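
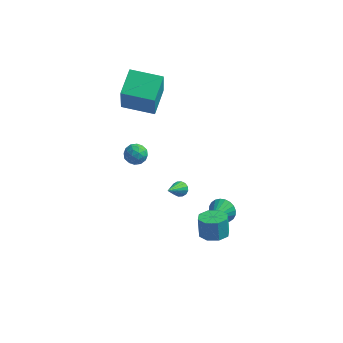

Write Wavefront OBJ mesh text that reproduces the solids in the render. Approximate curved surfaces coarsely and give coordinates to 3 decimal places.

v -1.061 1.486 -3.707
v -0.807 1.159 -4.004
v -1.359 -0.046 -2.273
v -0.623 1.268 -3.85
v -0.556 1.435 -3.657
v -0.625 1.616 -3.478
v -0.81 1.763 -3.36
v -1.063 1.835 -3.335
v -1.315 1.814 -3.41
v -1.5 1.705 -3.565
v -1.566 1.537 -3.758
v -1.498 1.356 -3.937
v -1.312 1.21 -4.055
v -1.059 1.137 -4.079
v -4.742 2.424 2.298
v -4.563 1.812 4.235
v -4.709 4.151 2.841
v -4.53 3.538 4.778
v -2.77 2.442 2.122
v -2.591 1.829 4.059
v -2.737 4.168 2.665
v -2.558 3.556 4.602
v 1.72 0.366 -3.792
v 1.954 -0.021 -4.476
v 1.46 -0.966 -3.128
v 2.232 0.003 -4.319
v 2.432 0.082 -4.082
v 2.524 0.204 -3.801
v 2.493 0.351 -3.518
v 2.345 0.5 -3.277
v 2.101 0.628 -3.115
v 1.8 0.717 -3.055
v 1.486 0.752 -3.107
v 1.208 0.729 -3.264
v 1.008 0.65 -3.501
v 0.916 0.528 -3.782
v 0.947 0.381 -4.065
v 1.096 0.232 -4.306
v 1.339 0.103 -4.469
v 1.641 0.014 -4.528
v 2.147 -3.341 -1.666
v 2.867 -2.889 -1.698
v 2.692 -2.528 -0.546
v 1.973 -2.979 -0.514
v 2.348 -2.544 -1.885
v 2.173 -2.183 -0.733
v 1.712 -2.666 -1.944
v 1.537 -2.304 -0.792
v 1.33 -3.182 -1.84
v 1.156 -2.821 -0.687
v 1.428 -3.792 -1.634
v 1.253 -3.431 -0.482
v 1.947 -4.137 -1.447
v 1.772 -3.776 -0.295
v 2.583 -4.016 -1.388
v 2.408 -3.654 -0.236
v 2.964 -3.499 -1.493
v 2.79 -3.138 -0.34
v -3.482 -0.629 1.49
v -2.912 -0.244 1.688
v -2.948 -1.596 1.832
v -2.378 -1.211 2.03
v -2.991 -1.157 2.395
v -3.321 -0.559 2.183
v -2.539 -1.281 1.337
v -2.869 -0.683 1.125
v -2.33 -0.647 1.594
v -2.609 -0.571 2.247
v -3.251 -1.269 1.273
v -3.53 -1.193 1.926
v -3.244 -0.351 1.559
v -2.616 -1.489 1.961
v -2.976 -1.456 2.175
v -2.642 -1.23 2.292
v -3.484 -0.536 1.85
v -3.15 -0.31 1.966
v -3.196 -0.847 2.382
v -2.71 -1.53 1.554
v -2.376 -1.304 1.67
v -3.218 -0.61 1.228
v -2.884 -0.384 1.345
v -2.664 -0.993 1.138
v -2.567 -0.362 1.62
v -2.253 -0.931 1.821
v -2.347 -0.972 1.414
v -2.541 -0.621 1.289
v -2.731 -0.317 2.004
v -2.417 -0.886 2.205
v -2.777 -0.854 2.419
v -2.971 -0.502 2.295
v -2.389 -0.554 1.949
v -3.443 -0.954 1.315
v -3.129 -1.523 1.516
v -2.889 -1.338 1.225
v -3.083 -0.986 1.101
v -3.607 -0.909 1.699
v -3.293 -1.478 1.9
v -3.319 -1.219 2.231
v -3.513 -0.868 2.106
v -3.471 -1.286 1.571
f 2 1 4
f 2 4 3
f 4 1 5
f 4 5 3
f 5 1 6
f 5 6 3
f 6 1 7
f 6 7 3
f 7 1 8
f 7 8 3
f 8 1 9
f 8 9 3
f 9 1 10
f 9 10 3
f 10 1 11
f 10 11 3
f 11 1 12
f 11 12 3
f 12 1 13
f 12 13 3
f 13 1 14
f 13 14 3
f 14 1 2
f 14 2 3
f 16 18 15
f 19 16 15
f 15 18 17
f 17 19 15
f 16 22 18
f 20 16 19
f 20 22 16
f 18 22 17
f 21 19 17
f 17 22 21
f 21 20 19
f 22 20 21
f 24 23 26
f 24 26 25
f 26 23 27
f 26 27 25
f 27 23 28
f 27 28 25
f 28 23 29
f 28 29 25
f 29 23 30
f 29 30 25
f 30 23 31
f 30 31 25
f 31 23 32
f 31 32 25
f 32 23 33
f 32 33 25
f 33 23 34
f 33 34 25
f 34 23 35
f 34 35 25
f 35 23 36
f 35 36 25
f 36 23 37
f 36 37 25
f 37 23 38
f 37 38 25
f 38 23 39
f 38 39 25
f 39 23 40
f 39 40 25
f 40 23 24
f 40 24 25
f 42 41 45
f 42 45 43
f 43 45 46
f 43 46 44
f 45 41 47
f 45 47 46
f 46 47 48
f 46 48 44
f 47 41 49
f 47 49 48
f 48 49 50
f 48 50 44
f 49 41 51
f 49 51 50
f 50 51 52
f 50 52 44
f 51 41 53
f 51 53 52
f 52 53 54
f 52 54 44
f 53 41 55
f 53 55 54
f 54 55 56
f 54 56 44
f 55 41 57
f 55 57 56
f 56 57 58
f 56 58 44
f 57 41 42
f 57 42 58
f 58 42 43
f 58 43 44
f 59 96 75
f 96 70 99
f 75 99 64
f 96 99 75
f 59 75 71
f 75 64 76
f 71 76 60
f 75 76 71
f 59 71 80
f 71 60 81
f 80 81 66
f 71 81 80
f 59 80 92
f 80 66 95
f 92 95 69
f 80 95 92
f 59 92 96
f 92 69 100
f 96 100 70
f 92 100 96
f 60 76 87
f 76 64 90
f 87 90 68
f 76 90 87
f 64 99 77
f 99 70 98
f 77 98 63
f 99 98 77
f 70 100 97
f 100 69 93
f 97 93 61
f 100 93 97
f 69 95 94
f 95 66 82
f 94 82 65
f 95 82 94
f 66 81 86
f 81 60 83
f 86 83 67
f 81 83 86
f 62 88 74
f 88 68 89
f 74 89 63
f 88 89 74
f 62 74 72
f 74 63 73
f 72 73 61
f 74 73 72
f 62 72 79
f 72 61 78
f 79 78 65
f 72 78 79
f 62 79 84
f 79 65 85
f 84 85 67
f 79 85 84
f 62 84 88
f 84 67 91
f 88 91 68
f 84 91 88
f 63 89 77
f 89 68 90
f 77 90 64
f 89 90 77
f 61 73 97
f 73 63 98
f 97 98 70
f 73 98 97
f 65 78 94
f 78 61 93
f 94 93 69
f 78 93 94
f 67 85 86
f 85 65 82
f 86 82 66
f 85 82 86
f 68 91 87
f 91 67 83
f 87 83 60
f 91 83 87



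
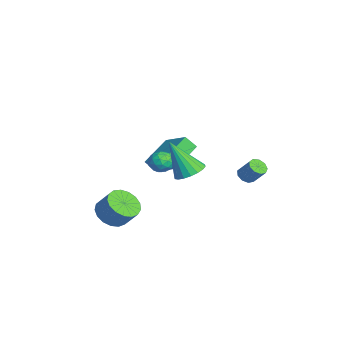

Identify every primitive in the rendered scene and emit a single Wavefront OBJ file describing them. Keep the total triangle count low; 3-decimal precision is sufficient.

v 3.805 -0.408 1.147
v 4.539 -0.152 1.466
v 3.315 -1.332 3.013
v 4.31 0.132 1.547
v 3.981 0.309 1.548
v 3.617 0.344 1.47
v 3.29 0.231 1.327
v 3.066 -0.009 1.15
v 2.988 -0.328 0.971
v 3.072 -0.663 0.827
v 3.301 -0.947 0.747
v 3.63 -1.125 0.746
v 3.994 -1.16 0.824
v 4.32 -1.046 0.966
v 4.545 -0.806 1.144
v 4.623 -0.487 1.322
v 1.066 -0.879 0.669
v 1.472 -1.377 0.408
v 0.188 -1.303 0.112
v 0.594 -1.801 -0.149
v 0.438 -1.799 0.527
v 0.981 -1.537 0.872
v 0.679 -1.143 -0.352
v 1.222 -0.881 -0.007
v 1.233 -1.541 -0.222
v 1.084 -1.946 0.321
v 0.576 -0.734 0.199
v 0.427 -1.139 0.742
v 1.346 -1.091 0.588
v 0.314 -1.589 -0.068
v 0.222 -1.588 0.33
v 0.461 -1.881 0.177
v 1.057 -1.185 0.86
v 1.296 -1.478 0.707
v 0.688 -1.726 0.777
v 0.364 -1.202 -0.187
v 0.603 -1.495 -0.34
v 1.199 -0.799 0.343
v 1.438 -1.092 0.19
v 0.972 -0.954 -0.257
v 1.444 -1.48 0.064
v 0.928 -1.729 -0.264
v 0.978 -1.342 -0.383
v 1.297 -1.188 -0.181
v 1.357 -1.718 0.383
v 0.841 -1.967 0.055
v 0.749 -1.966 0.453
v 1.068 -1.812 0.655
v 1.216 -1.814 0.012
v 0.819 -0.713 0.465
v 0.303 -0.962 0.137
v 0.592 -0.868 -0.135
v 0.911 -0.714 0.067
v 0.732 -0.951 0.784
v 0.216 -1.2 0.456
v 0.363 -1.492 0.701
v 0.682 -1.338 0.903
v 0.444 -0.866 0.508
v 2.267 2.624 -0.238
v 2.706 2.337 -0.321
v 3.191 2.83 0.534
v 2.753 3.116 0.618
v 2.722 2.647 -0.509
v 3.207 3.14 0.347
v 2.526 2.946 -0.57
v 3.011 3.438 0.286
v 2.209 3.094 -0.475
v 2.694 3.587 0.38
v 1.919 3.022 -0.27
v 2.404 3.515 0.586
v 1.792 2.764 -0.049
v 2.277 3.256 0.806
v 1.888 2.44 0.083
v 2.373 2.933 0.939
v 2.161 2.202 0.065
v 2.646 2.695 0.921
v 2.484 2.162 -0.094
v 2.969 2.654 0.761
v -2.278 -1.136 -2.176
v -2.417 -1.703 -1.517
v -3.457 0.145 -1.32
v -3.596 -0.422 -0.662
v -0.744 -0.378 -1.198
v -0.883 -0.945 -0.54
v -1.923 0.903 -0.343
v -2.062 0.336 0.316
v 0.943 -3.838 -3.109
v 1.383 -3.232 -3.709
v 1.897 -2.656 -2.752
v 1.457 -3.262 -2.151
v 0.983 -3.026 -3.619
v 1.496 -2.45 -2.661
v 0.573 -3.005 -3.411
v 1.087 -2.429 -2.454
v 0.248 -3.176 -3.134
v 0.762 -2.6 -2.177
v 0.083 -3.498 -2.852
v 0.597 -2.922 -1.894
v 0.114 -3.898 -2.628
v 0.628 -3.322 -1.67
v 0.336 -4.285 -2.514
v 0.85 -3.708 -1.557
v 0.696 -4.569 -2.537
v 1.21 -3.992 -1.579
v 1.113 -4.685 -2.69
v 1.627 -4.109 -1.733
v 1.491 -4.608 -2.94
v 2.005 -4.032 -1.982
v 1.744 -4.354 -3.228
v 2.258 -3.778 -2.27
v 1.813 -3.982 -3.489
v 2.327 -3.406 -2.531
v 1.683 -3.577 -3.663
v 2.196 -3.001 -2.705
f 2 1 4
f 2 4 3
f 4 1 5
f 4 5 3
f 5 1 6
f 5 6 3
f 6 1 7
f 6 7 3
f 7 1 8
f 7 8 3
f 8 1 9
f 8 9 3
f 9 1 10
f 9 10 3
f 10 1 11
f 10 11 3
f 11 1 12
f 11 12 3
f 12 1 13
f 12 13 3
f 13 1 14
f 13 14 3
f 14 1 15
f 14 15 3
f 15 1 16
f 15 16 3
f 16 1 2
f 16 2 3
f 17 54 33
f 54 28 57
f 33 57 22
f 54 57 33
f 17 33 29
f 33 22 34
f 29 34 18
f 33 34 29
f 17 29 38
f 29 18 39
f 38 39 24
f 29 39 38
f 17 38 50
f 38 24 53
f 50 53 27
f 38 53 50
f 17 50 54
f 50 27 58
f 54 58 28
f 50 58 54
f 18 34 45
f 34 22 48
f 45 48 26
f 34 48 45
f 22 57 35
f 57 28 56
f 35 56 21
f 57 56 35
f 28 58 55
f 58 27 51
f 55 51 19
f 58 51 55
f 27 53 52
f 53 24 40
f 52 40 23
f 53 40 52
f 24 39 44
f 39 18 41
f 44 41 25
f 39 41 44
f 20 46 32
f 46 26 47
f 32 47 21
f 46 47 32
f 20 32 30
f 32 21 31
f 30 31 19
f 32 31 30
f 20 30 37
f 30 19 36
f 37 36 23
f 30 36 37
f 20 37 42
f 37 23 43
f 42 43 25
f 37 43 42
f 20 42 46
f 42 25 49
f 46 49 26
f 42 49 46
f 21 47 35
f 47 26 48
f 35 48 22
f 47 48 35
f 19 31 55
f 31 21 56
f 55 56 28
f 31 56 55
f 23 36 52
f 36 19 51
f 52 51 27
f 36 51 52
f 25 43 44
f 43 23 40
f 44 40 24
f 43 40 44
f 26 49 45
f 49 25 41
f 45 41 18
f 49 41 45
f 60 59 63
f 60 63 61
f 61 63 64
f 61 64 62
f 63 59 65
f 63 65 64
f 64 65 66
f 64 66 62
f 65 59 67
f 65 67 66
f 66 67 68
f 66 68 62
f 67 59 69
f 67 69 68
f 68 69 70
f 68 70 62
f 69 59 71
f 69 71 70
f 70 71 72
f 70 72 62
f 71 59 73
f 71 73 72
f 72 73 74
f 72 74 62
f 73 59 75
f 73 75 74
f 74 75 76
f 74 76 62
f 75 59 77
f 75 77 76
f 76 77 78
f 76 78 62
f 77 59 60
f 77 60 78
f 78 60 61
f 78 61 62
f 80 82 79
f 83 80 79
f 79 82 81
f 81 83 79
f 80 86 82
f 84 80 83
f 84 86 80
f 82 86 81
f 85 83 81
f 81 86 85
f 85 84 83
f 86 84 85
f 88 87 91
f 88 91 89
f 89 91 92
f 89 92 90
f 91 87 93
f 91 93 92
f 92 93 94
f 92 94 90
f 93 87 95
f 93 95 94
f 94 95 96
f 94 96 90
f 95 87 97
f 95 97 96
f 96 97 98
f 96 98 90
f 97 87 99
f 97 99 98
f 98 99 100
f 98 100 90
f 99 87 101
f 99 101 100
f 100 101 102
f 100 102 90
f 101 87 103
f 101 103 102
f 102 103 104
f 102 104 90
f 103 87 105
f 103 105 104
f 104 105 106
f 104 106 90
f 105 87 107
f 105 107 106
f 106 107 108
f 106 108 90
f 107 87 109
f 107 109 108
f 108 109 110
f 108 110 90
f 109 87 111
f 109 111 110
f 110 111 112
f 110 112 90
f 111 87 113
f 111 113 112
f 112 113 114
f 112 114 90
f 113 87 88
f 113 88 114
f 114 88 89
f 114 89 90



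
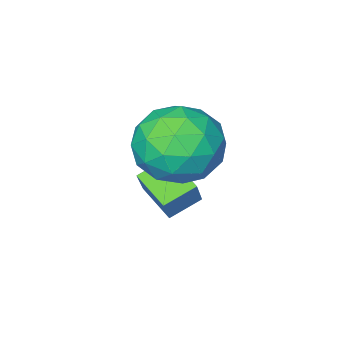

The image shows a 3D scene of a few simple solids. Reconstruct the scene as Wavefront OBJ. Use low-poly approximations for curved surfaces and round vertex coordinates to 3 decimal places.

v 0.985 3.671 -1.306
v 1.603 2.688 -1.011
v -0.443 3.132 -0.109
v 0.175 2.149 0.186
v 0.563 3.228 0.535
v 1.445 3.561 -0.205
v -0.285 2.259 -0.915
v 0.597 2.592 -1.655
v 0.818 1.815 -0.769
v 1.343 2.414 0.127
v -0.183 3.406 -1.247
v 0.342 4.005 -0.351
v 1.419 3.227 -1.263
v -0.259 2.593 0.143
v -0.032 3.227 0.348
v 0.332 2.65 0.522
v 1.327 3.74 -0.79
v 1.69 3.163 -0.616
v 1.079 3.48 0.292
v -0.53 2.657 -0.504
v -0.167 2.08 -0.33
v 0.828 3.17 -1.642
v 1.192 2.593 -1.468
v 0.081 2.34 -1.412
v 1.322 2.136 -0.948
v 0.482 1.819 -0.244
v 0.211 1.883 -0.892
v 0.73 2.079 -1.326
v 1.63 2.488 -0.421
v 0.791 2.171 0.282
v 1.018 2.806 0.487
v 1.537 3.002 0.053
v 1.169 1.975 -0.279
v 0.369 3.649 -1.402
v -0.47 3.332 -0.699
v -0.377 2.818 -1.173
v 0.142 3.014 -1.607
v 0.678 4.001 -0.876
v -0.162 3.684 -0.172
v 0.43 3.741 0.206
v 0.949 3.937 -0.228
v -0.009 3.845 -0.841
v 0.73 1.59 -2.909
v -0.141 1.699 -2.52
v 0.637 2.593 -3.399
v -0.234 2.702 -3.01
v 1.274 2.158 -1.85
v 0.403 2.267 -1.461
v 1.181 3.161 -2.34
v 0.31 3.27 -1.951
f 1 38 17
f 38 12 41
f 17 41 6
f 38 41 17
f 1 17 13
f 17 6 18
f 13 18 2
f 17 18 13
f 1 13 22
f 13 2 23
f 22 23 8
f 13 23 22
f 1 22 34
f 22 8 37
f 34 37 11
f 22 37 34
f 1 34 38
f 34 11 42
f 38 42 12
f 34 42 38
f 2 18 29
f 18 6 32
f 29 32 10
f 18 32 29
f 6 41 19
f 41 12 40
f 19 40 5
f 41 40 19
f 12 42 39
f 42 11 35
f 39 35 3
f 42 35 39
f 11 37 36
f 37 8 24
f 36 24 7
f 37 24 36
f 8 23 28
f 23 2 25
f 28 25 9
f 23 25 28
f 4 30 16
f 30 10 31
f 16 31 5
f 30 31 16
f 4 16 14
f 16 5 15
f 14 15 3
f 16 15 14
f 4 14 21
f 14 3 20
f 21 20 7
f 14 20 21
f 4 21 26
f 21 7 27
f 26 27 9
f 21 27 26
f 4 26 30
f 26 9 33
f 30 33 10
f 26 33 30
f 5 31 19
f 31 10 32
f 19 32 6
f 31 32 19
f 3 15 39
f 15 5 40
f 39 40 12
f 15 40 39
f 7 20 36
f 20 3 35
f 36 35 11
f 20 35 36
f 9 27 28
f 27 7 24
f 28 24 8
f 27 24 28
f 10 33 29
f 33 9 25
f 29 25 2
f 33 25 29
f 44 46 43
f 47 44 43
f 43 46 45
f 45 47 43
f 44 50 46
f 48 44 47
f 48 50 44
f 46 50 45
f 49 47 45
f 45 50 49
f 49 48 47
f 50 48 49



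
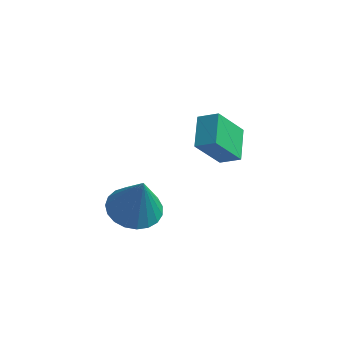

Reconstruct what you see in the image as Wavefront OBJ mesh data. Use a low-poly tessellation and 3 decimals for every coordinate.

v 3.205 1.36 -1.072
v 2.971 2.719 -0.591
v 2.37 1.377 -1.525
v 2.135 2.735 -1.044
v 4.045 2.045 -2.596
v 3.81 3.403 -2.115
v 3.209 2.061 -3.049
v 2.975 3.42 -2.568
v 0.897 -1.798 -2.561
v 1.844 -1.287 -2.735
v 1.303 -1.922 -0.719
v 1.564 -0.941 -2.65
v 1.17 -0.742 -2.549
v 0.728 -0.726 -2.451
v 0.315 -0.896 -2.371
v 0.002 -1.221 -2.324
v -0.155 -1.646 -2.318
v -0.131 -2.097 -2.354
v 0.071 -2.496 -2.426
v 0.416 -2.775 -2.521
v 0.843 -2.884 -2.623
v 1.28 -2.806 -2.714
v 1.651 -2.553 -2.779
v 1.891 -2.17 -2.806
v 1.959 -1.722 -2.79
f 2 4 1
f 5 2 1
f 1 4 3
f 3 5 1
f 2 8 4
f 6 2 5
f 6 8 2
f 4 8 3
f 7 5 3
f 3 8 7
f 7 6 5
f 8 6 7
f 10 9 12
f 10 12 11
f 12 9 13
f 12 13 11
f 13 9 14
f 13 14 11
f 14 9 15
f 14 15 11
f 15 9 16
f 15 16 11
f 16 9 17
f 16 17 11
f 17 9 18
f 17 18 11
f 18 9 19
f 18 19 11
f 19 9 20
f 19 20 11
f 20 9 21
f 20 21 11
f 21 9 22
f 21 22 11
f 22 9 23
f 22 23 11
f 23 9 24
f 23 24 11
f 24 9 25
f 24 25 11
f 25 9 10
f 25 10 11



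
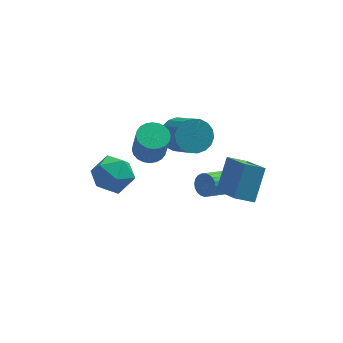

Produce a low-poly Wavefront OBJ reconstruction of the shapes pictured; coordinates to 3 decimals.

v -0.135 -0.056 2.831
v 0.336 -0.543 2.619
v 0.467 -1.051 4.077
v -0.005 -0.564 4.289
v 0.502 -0.33 2.678
v 0.633 -0.837 4.137
v 0.571 -0.074 2.761
v 0.702 -0.582 4.22
v 0.533 0.184 2.854
v 0.663 -0.324 4.313
v 0.392 0.405 2.944
v 0.523 -0.103 4.403
v 0.172 0.556 3.016
v 0.303 0.049 4.475
v -0.095 0.615 3.061
v 0.035 0.107 4.519
v -0.369 0.57 3.07
v -0.238 0.063 4.528
v -0.607 0.431 3.043
v -0.476 -0.077 4.501
v -0.773 0.217 2.983
v -0.642 -0.29 4.442
v -0.842 -0.038 2.9
v -0.711 -0.546 4.359
v -0.803 -0.296 2.807
v -0.673 -0.804 4.266
v -0.663 -0.517 2.717
v -0.532 -1.025 4.176
v -0.443 -0.669 2.645
v -0.312 -1.176 4.104
v -0.175 -0.727 2.601
v -0.045 -1.235 4.059
v 0.098 -0.683 2.592
v 0.229 -1.19 4.05
v -1.686 1.695 -0.167
v -0.834 1.487 0.393
v -2.346 0.213 0.287
v -1.494 0.005 0.847
v -2.147 0.755 1.153
v -1.739 1.671 0.873
v -1.441 0.029 -0.193
v -1.033 0.945 -0.473
v -0.682 0.457 0.377
v -1.119 0.906 1.209
v -2.061 0.794 -0.529
v -2.498 1.243 0.303
v 1.377 2.074 1.582
v 2.203 2.124 1.347
v 2.668 0.636 2.663
v 1.843 0.586 2.898
v 2.181 2.374 1.637
v 2.647 0.886 2.952
v 2.001 2.564 1.915
v 2.466 1.076 3.231
v 1.696 2.657 2.128
v 2.162 1.169 3.444
v 1.329 2.634 2.233
v 1.795 1.146 3.548
v 0.971 2.501 2.209
v 1.437 1.013 3.524
v 0.694 2.283 2.06
v 1.159 0.795 3.376
v 0.552 2.024 1.817
v 1.017 0.536 3.133
v 0.573 1.774 1.528
v 1.039 0.286 2.843
v 0.754 1.584 1.249
v 1.219 0.096 2.565
v 1.058 1.491 1.036
v 1.524 0.003 2.352
v 1.425 1.514 0.932
v 1.891 0.026 2.247
v 1.783 1.647 0.956
v 2.249 0.159 2.271
v 2.061 1.865 1.104
v 2.526 0.377 2.42
v 3.509 1.361 -1.386
v 3.833 1.357 -0.893
v 2.615 0.534 -0.101
v 2.291 0.539 -0.594
v 3.716 1.554 -0.868
v 2.498 0.731 -0.076
v 3.568 1.721 -0.922
v 2.349 0.898 -0.13
v 3.41 1.834 -1.047
v 2.192 1.011 -0.255
v 3.268 1.875 -1.223
v 2.05 1.052 -0.431
v 3.163 1.837 -1.424
v 1.944 1.015 -0.632
v 3.11 1.728 -1.62
v 1.892 0.905 -0.828
v 3.118 1.562 -1.779
v 1.9 0.739 -0.987
v 3.185 1.366 -1.879
v 1.967 0.543 -1.087
v 3.302 1.169 -1.904
v 2.084 0.346 -1.112
v 3.451 1.002 -1.85
v 2.232 0.179 -1.058
v 3.608 0.889 -1.725
v 2.39 0.066 -0.933
v 3.75 0.848 -1.549
v 2.532 0.025 -0.757
v 3.856 0.885 -1.348
v 2.637 0.063 -0.556
v 3.908 0.995 -1.152
v 2.69 0.172 -0.36
v 3.9 1.161 -0.993
v 2.682 0.338 -0.201
v 2.586 -0.836 0.446
v 3.086 -2.431 1.525
v 3.162 0.174 1.673
v 3.662 -1.422 2.752
v 3.438 -0.838 0.048
v 3.938 -2.434 1.127
v 4.014 0.171 1.275
v 4.514 -1.424 2.354
f 2 1 5
f 2 5 3
f 3 5 6
f 3 6 4
f 5 1 7
f 5 7 6
f 6 7 8
f 6 8 4
f 7 1 9
f 7 9 8
f 8 9 10
f 8 10 4
f 9 1 11
f 9 11 10
f 10 11 12
f 10 12 4
f 11 1 13
f 11 13 12
f 12 13 14
f 12 14 4
f 13 1 15
f 13 15 14
f 14 15 16
f 14 16 4
f 15 1 17
f 15 17 16
f 16 17 18
f 16 18 4
f 17 1 19
f 17 19 18
f 18 19 20
f 18 20 4
f 19 1 21
f 19 21 20
f 20 21 22
f 20 22 4
f 21 1 23
f 21 23 22
f 22 23 24
f 22 24 4
f 23 1 25
f 23 25 24
f 24 25 26
f 24 26 4
f 25 1 27
f 25 27 26
f 26 27 28
f 26 28 4
f 27 1 29
f 27 29 28
f 28 29 30
f 28 30 4
f 29 1 31
f 29 31 30
f 30 31 32
f 30 32 4
f 31 1 33
f 31 33 32
f 32 33 34
f 32 34 4
f 33 1 2
f 33 2 34
f 34 2 3
f 34 3 4
f 35 46 40
f 35 40 36
f 35 36 42
f 35 42 45
f 35 45 46
f 36 40 44
f 40 46 39
f 46 45 37
f 45 42 41
f 42 36 43
f 38 44 39
f 38 39 37
f 38 37 41
f 38 41 43
f 38 43 44
f 39 44 40
f 37 39 46
f 41 37 45
f 43 41 42
f 44 43 36
f 48 47 51
f 48 51 49
f 49 51 52
f 49 52 50
f 51 47 53
f 51 53 52
f 52 53 54
f 52 54 50
f 53 47 55
f 53 55 54
f 54 55 56
f 54 56 50
f 55 47 57
f 55 57 56
f 56 57 58
f 56 58 50
f 57 47 59
f 57 59 58
f 58 59 60
f 58 60 50
f 59 47 61
f 59 61 60
f 60 61 62
f 60 62 50
f 61 47 63
f 61 63 62
f 62 63 64
f 62 64 50
f 63 47 65
f 63 65 64
f 64 65 66
f 64 66 50
f 65 47 67
f 65 67 66
f 66 67 68
f 66 68 50
f 67 47 69
f 67 69 68
f 68 69 70
f 68 70 50
f 69 47 71
f 69 71 70
f 70 71 72
f 70 72 50
f 71 47 73
f 71 73 72
f 72 73 74
f 72 74 50
f 73 47 75
f 73 75 74
f 74 75 76
f 74 76 50
f 75 47 48
f 75 48 76
f 76 48 49
f 76 49 50
f 78 77 81
f 78 81 79
f 79 81 82
f 79 82 80
f 81 77 83
f 81 83 82
f 82 83 84
f 82 84 80
f 83 77 85
f 83 85 84
f 84 85 86
f 84 86 80
f 85 77 87
f 85 87 86
f 86 87 88
f 86 88 80
f 87 77 89
f 87 89 88
f 88 89 90
f 88 90 80
f 89 77 91
f 89 91 90
f 90 91 92
f 90 92 80
f 91 77 93
f 91 93 92
f 92 93 94
f 92 94 80
f 93 77 95
f 93 95 94
f 94 95 96
f 94 96 80
f 95 77 97
f 95 97 96
f 96 97 98
f 96 98 80
f 97 77 99
f 97 99 98
f 98 99 100
f 98 100 80
f 99 77 101
f 99 101 100
f 100 101 102
f 100 102 80
f 101 77 103
f 101 103 102
f 102 103 104
f 102 104 80
f 103 77 105
f 103 105 104
f 104 105 106
f 104 106 80
f 105 77 107
f 105 107 106
f 106 107 108
f 106 108 80
f 107 77 109
f 107 109 108
f 108 109 110
f 108 110 80
f 109 77 78
f 109 78 110
f 110 78 79
f 110 79 80
f 112 114 111
f 115 112 111
f 111 114 113
f 113 115 111
f 112 118 114
f 116 112 115
f 116 118 112
f 114 118 113
f 117 115 113
f 113 118 117
f 117 116 115
f 118 116 117



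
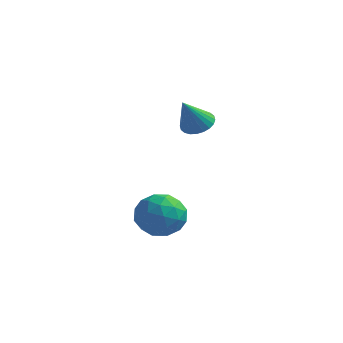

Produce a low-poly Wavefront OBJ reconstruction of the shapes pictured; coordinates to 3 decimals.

v -2.172 0.753 0.152
v -1.708 1.164 0.478
v -2.268 -0.133 1.408
v -1.944 1.285 0.545
v -2.214 1.325 0.553
v -2.477 1.278 0.499
v -2.695 1.151 0.393
v -2.832 0.964 0.25
v -2.869 0.744 0.092
v -2.8 0.525 -0.057
v -2.635 0.342 -0.174
v -2.4 0.22 -0.241
v -2.13 0.18 -0.249
v -1.866 0.227 -0.195
v -1.649 0.355 -0.089
v -1.511 0.542 0.054
v -1.474 0.762 0.212
v -1.544 0.98 0.361
v -2.904 -1.044 -3.536
v -2.126 -1.255 -2.862
v -2.254 -2.165 -4.638
v -1.476 -2.376 -3.964
v -2.459 -2.673 -3.741
v -2.861 -1.98 -3.059
v -1.519 -1.44 -4.441
v -1.921 -0.747 -3.759
v -1.269 -1.5 -3.421
v -1.851 -2.262 -2.988
v -2.529 -1.158 -4.512
v -3.111 -1.92 -4.079
v -2.572 -1.051 -3.102
v -1.808 -2.369 -4.398
v -2.386 -2.543 -4.267
v -1.929 -2.668 -3.87
v -3.004 -1.477 -3.218
v -2.547 -1.601 -2.822
v -2.743 -2.435 -3.339
v -1.833 -1.819 -4.678
v -1.376 -1.943 -4.282
v -2.451 -0.752 -3.63
v -1.994 -0.877 -3.233
v -1.637 -0.985 -4.161
v -1.611 -1.319 -3.035
v -1.229 -1.978 -3.682
v -1.254 -1.428 -3.962
v -1.49 -1.021 -3.562
v -1.953 -1.767 -2.78
v -1.571 -2.426 -3.428
v -2.149 -2.6 -3.297
v -2.385 -2.193 -2.896
v -1.449 -1.911 -3.109
v -2.809 -0.994 -4.072
v -2.427 -1.653 -4.72
v -1.995 -1.227 -4.604
v -2.231 -0.82 -4.203
v -3.151 -1.442 -3.818
v -2.769 -2.101 -4.465
v -2.89 -2.399 -3.938
v -3.126 -1.992 -3.538
v -2.931 -1.509 -4.391
f 2 1 4
f 2 4 3
f 4 1 5
f 4 5 3
f 5 1 6
f 5 6 3
f 6 1 7
f 6 7 3
f 7 1 8
f 7 8 3
f 8 1 9
f 8 9 3
f 9 1 10
f 9 10 3
f 10 1 11
f 10 11 3
f 11 1 12
f 11 12 3
f 12 1 13
f 12 13 3
f 13 1 14
f 13 14 3
f 14 1 15
f 14 15 3
f 15 1 16
f 15 16 3
f 16 1 17
f 16 17 3
f 17 1 18
f 17 18 3
f 18 1 2
f 18 2 3
f 19 56 35
f 56 30 59
f 35 59 24
f 56 59 35
f 19 35 31
f 35 24 36
f 31 36 20
f 35 36 31
f 19 31 40
f 31 20 41
f 40 41 26
f 31 41 40
f 19 40 52
f 40 26 55
f 52 55 29
f 40 55 52
f 19 52 56
f 52 29 60
f 56 60 30
f 52 60 56
f 20 36 47
f 36 24 50
f 47 50 28
f 36 50 47
f 24 59 37
f 59 30 58
f 37 58 23
f 59 58 37
f 30 60 57
f 60 29 53
f 57 53 21
f 60 53 57
f 29 55 54
f 55 26 42
f 54 42 25
f 55 42 54
f 26 41 46
f 41 20 43
f 46 43 27
f 41 43 46
f 22 48 34
f 48 28 49
f 34 49 23
f 48 49 34
f 22 34 32
f 34 23 33
f 32 33 21
f 34 33 32
f 22 32 39
f 32 21 38
f 39 38 25
f 32 38 39
f 22 39 44
f 39 25 45
f 44 45 27
f 39 45 44
f 22 44 48
f 44 27 51
f 48 51 28
f 44 51 48
f 23 49 37
f 49 28 50
f 37 50 24
f 49 50 37
f 21 33 57
f 33 23 58
f 57 58 30
f 33 58 57
f 25 38 54
f 38 21 53
f 54 53 29
f 38 53 54
f 27 45 46
f 45 25 42
f 46 42 26
f 45 42 46
f 28 51 47
f 51 27 43
f 47 43 20
f 51 43 47



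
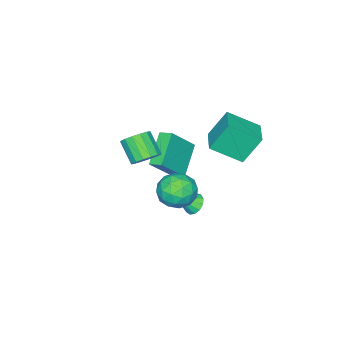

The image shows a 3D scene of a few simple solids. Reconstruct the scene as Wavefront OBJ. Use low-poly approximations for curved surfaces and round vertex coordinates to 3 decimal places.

v -3.47 -0.302 3.211
v -4.191 0.329 4.782
v -4.449 1.07 2.21
v -5.17 1.701 3.781
v -2.21 0.719 3.379
v -2.931 1.35 4.95
v -3.189 2.091 2.378
v -3.91 2.722 3.949
v -4.549 -2.758 0.597
v -3.172 -3.171 2.168
v -4.619 -2.004 0.856
v -3.242 -2.417 2.427
v -2.958 -2.183 -0.647
v -1.581 -2.596 0.924
v -3.028 -1.429 -0.388
v -1.651 -1.842 1.183
v 1.251 2.304 3.165
v 1.644 2.95 3.926
v 2.616 1.25 3.354
v 3.009 1.896 4.115
v 2.121 1.324 4.302
v 1.277 1.976 4.186
v 2.983 2.224 3.094
v 2.139 2.876 2.978
v 2.714 2.9 3.882
v 2.182 2.344 4.629
v 2.078 1.856 2.651
v 1.546 1.3 3.398
v 1.327 2.719 3.529
v 2.933 1.481 3.751
v 2.411 1.145 3.861
v 2.642 1.524 4.308
v 1.112 2.147 3.682
v 1.343 2.526 4.129
v 1.624 1.571 4.35
v 2.917 1.674 3.151
v 3.148 2.053 3.598
v 1.618 2.676 2.972
v 1.849 3.055 3.419
v 2.636 2.629 2.93
v 2.187 3.07 3.951
v 2.99 2.45 4.062
v 2.975 2.643 3.462
v 2.478 3.026 3.393
v 1.874 2.743 4.39
v 2.677 2.123 4.5
v 2.155 1.788 4.611
v 1.659 2.17 4.542
v 2.504 2.714 4.364
v 1.583 2.077 2.78
v 2.386 1.457 2.89
v 2.601 2.03 2.738
v 2.105 2.412 2.669
v 1.27 1.75 3.218
v 2.073 1.13 3.329
v 1.782 1.174 3.887
v 1.285 1.557 3.818
v 1.756 1.486 2.916
v -0.969 -2.27 1.875
v -0.206 -2.594 1.836
v -0.588 -3.615 2.866
v -1.351 -3.29 2.905
v -0.184 -2.293 2.142
v -0.565 -3.314 3.173
v -0.372 -1.986 2.376
v -0.753 -3.007 3.407
v -0.72 -1.755 2.476
v -1.101 -2.776 3.507
v -1.135 -1.662 2.415
v -1.516 -2.683 3.446
v -1.505 -1.731 2.209
v -1.887 -2.752 3.24
v -1.732 -1.945 1.914
v -2.114 -2.966 2.944
v -1.755 -2.246 1.607
v -2.136 -3.267 2.638
v -1.567 -2.553 1.373
v -1.948 -3.574 2.404
v -1.219 -2.784 1.273
v -1.6 -3.805 2.304
v -0.804 -2.877 1.334
v -1.185 -3.898 2.365
v -0.433 -2.808 1.54
v -0.815 -3.829 2.571
v -0.951 0.785 -0.083
v -0.471 1.19 -0.316
v -0.149 0.275 0.683
v -0.632 1.371 -0.027
v -0.894 1.366 0.245
v -1.175 1.177 0.412
v -1.384 0.863 0.422
v -1.456 0.524 0.272
v -1.367 0.268 0.009
v -1.146 0.176 -0.283
v -0.863 0.277 -0.512
v -0.608 0.54 -0.604
v -0.462 0.88 -0.531
f 2 4 1
f 5 2 1
f 1 4 3
f 3 5 1
f 2 8 4
f 6 2 5
f 6 8 2
f 4 8 3
f 7 5 3
f 3 8 7
f 7 6 5
f 8 6 7
f 10 12 9
f 13 10 9
f 9 12 11
f 11 13 9
f 10 16 12
f 14 10 13
f 14 16 10
f 12 16 11
f 15 13 11
f 11 16 15
f 15 14 13
f 16 14 15
f 17 54 33
f 54 28 57
f 33 57 22
f 54 57 33
f 17 33 29
f 33 22 34
f 29 34 18
f 33 34 29
f 17 29 38
f 29 18 39
f 38 39 24
f 29 39 38
f 17 38 50
f 38 24 53
f 50 53 27
f 38 53 50
f 17 50 54
f 50 27 58
f 54 58 28
f 50 58 54
f 18 34 45
f 34 22 48
f 45 48 26
f 34 48 45
f 22 57 35
f 57 28 56
f 35 56 21
f 57 56 35
f 28 58 55
f 58 27 51
f 55 51 19
f 58 51 55
f 27 53 52
f 53 24 40
f 52 40 23
f 53 40 52
f 24 39 44
f 39 18 41
f 44 41 25
f 39 41 44
f 20 46 32
f 46 26 47
f 32 47 21
f 46 47 32
f 20 32 30
f 32 21 31
f 30 31 19
f 32 31 30
f 20 30 37
f 30 19 36
f 37 36 23
f 30 36 37
f 20 37 42
f 37 23 43
f 42 43 25
f 37 43 42
f 20 42 46
f 42 25 49
f 46 49 26
f 42 49 46
f 21 47 35
f 47 26 48
f 35 48 22
f 47 48 35
f 19 31 55
f 31 21 56
f 55 56 28
f 31 56 55
f 23 36 52
f 36 19 51
f 52 51 27
f 36 51 52
f 25 43 44
f 43 23 40
f 44 40 24
f 43 40 44
f 26 49 45
f 49 25 41
f 45 41 18
f 49 41 45
f 60 59 63
f 60 63 61
f 61 63 64
f 61 64 62
f 63 59 65
f 63 65 64
f 64 65 66
f 64 66 62
f 65 59 67
f 65 67 66
f 66 67 68
f 66 68 62
f 67 59 69
f 67 69 68
f 68 69 70
f 68 70 62
f 69 59 71
f 69 71 70
f 70 71 72
f 70 72 62
f 71 59 73
f 71 73 72
f 72 73 74
f 72 74 62
f 73 59 75
f 73 75 74
f 74 75 76
f 74 76 62
f 75 59 77
f 75 77 76
f 76 77 78
f 76 78 62
f 77 59 79
f 77 79 78
f 78 79 80
f 78 80 62
f 79 59 81
f 79 81 80
f 80 81 82
f 80 82 62
f 81 59 83
f 81 83 82
f 82 83 84
f 82 84 62
f 83 59 60
f 83 60 84
f 84 60 61
f 84 61 62
f 86 85 88
f 86 88 87
f 88 85 89
f 88 89 87
f 89 85 90
f 89 90 87
f 90 85 91
f 90 91 87
f 91 85 92
f 91 92 87
f 92 85 93
f 92 93 87
f 93 85 94
f 93 94 87
f 94 85 95
f 94 95 87
f 95 85 96
f 95 96 87
f 96 85 97
f 96 97 87
f 97 85 86
f 97 86 87



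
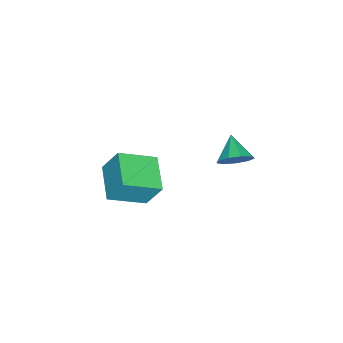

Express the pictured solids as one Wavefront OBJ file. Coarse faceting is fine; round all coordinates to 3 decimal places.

v -0.521 -2.806 -3.55
v -0.577 -1.949 -2.025
v 1.226 -1.797 -4.054
v 1.171 -0.94 -2.529
v 0.669 -4.4 -2.611
v 0.614 -3.543 -1.086
v 2.417 -3.391 -3.115
v 2.361 -2.534 -1.59
v 1.618 2.961 2.031
v 1.914 3.363 2.803
v 0.562 2.319 2.769
v 1.491 3.731 2.518
v 1.127 3.739 2.004
v 0.993 3.382 1.503
v 1.151 2.829 1.249
v 1.528 2.338 1.36
v 1.947 2.138 1.785
v 2.212 2.323 2.325
v 2.199 2.807 2.727
f 2 4 1
f 5 2 1
f 1 4 3
f 3 5 1
f 2 8 4
f 6 2 5
f 6 8 2
f 4 8 3
f 7 5 3
f 3 8 7
f 7 6 5
f 8 6 7
f 10 9 12
f 10 12 11
f 12 9 13
f 12 13 11
f 13 9 14
f 13 14 11
f 14 9 15
f 14 15 11
f 15 9 16
f 15 16 11
f 16 9 17
f 16 17 11
f 17 9 18
f 17 18 11
f 18 9 19
f 18 19 11
f 19 9 10
f 19 10 11



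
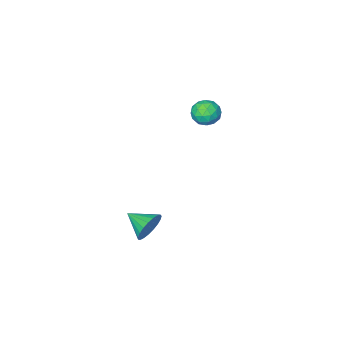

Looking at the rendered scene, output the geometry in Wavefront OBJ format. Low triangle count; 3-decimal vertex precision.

v 2.776 1.221 0.868
v 3.082 1.567 1.594
v 3.224 0.019 1.252
v 2.75 1.474 1.69
v 2.423 1.337 1.644
v 2.157 1.181 1.464
v 1.997 1.031 1.181
v 1.973 0.914 0.844
v 2.087 0.851 0.511
v 2.32 0.851 0.24
v 2.632 0.916 0.077
v 2.969 1.033 0.052
v 3.272 1.183 0.167
v 3.49 1.34 0.404
v 3.584 1.476 0.721
v 3.538 1.568 1.063
v 3.361 1.6 1.372
v -3.462 -2.816 3.614
v -2.894 -3.387 3.459
v -4.406 -3.633 3.161
v -3.838 -4.204 3.006
v -4.023 -4.008 3.781
v -3.44 -3.503 4.061
v -3.86 -3.517 2.559
v -3.277 -3.012 2.839
v -3.14 -3.82 2.808
v -3.24 -4.124 3.563
v -4.06 -2.896 3.057
v -4.16 -3.2 3.812
v -3.096 -3.03 3.576
v -4.204 -3.99 3.044
v -4.313 -3.875 3.499
v -3.979 -4.21 3.408
v -3.416 -3.098 3.93
v -3.082 -3.434 3.839
v -3.745 -3.799 4.028
v -4.218 -3.586 2.781
v -3.884 -3.922 2.69
v -3.321 -2.81 3.212
v -2.987 -3.145 3.121
v -3.555 -3.221 2.592
v -2.906 -3.62 3.103
v -3.461 -4.1 2.836
v -3.474 -3.696 2.573
v -3.131 -3.4 2.738
v -2.965 -3.799 3.547
v -3.52 -4.278 3.28
v -3.628 -4.163 3.736
v -3.286 -3.867 3.9
v -3.11 -4.053 3.163
v -3.78 -2.742 3.34
v -4.335 -3.221 3.073
v -4.014 -3.153 2.72
v -3.672 -2.857 2.884
v -3.839 -2.92 3.784
v -4.394 -3.4 3.517
v -4.169 -3.62 3.882
v -3.826 -3.324 4.047
v -4.19 -2.967 3.457
f 2 1 4
f 2 4 3
f 4 1 5
f 4 5 3
f 5 1 6
f 5 6 3
f 6 1 7
f 6 7 3
f 7 1 8
f 7 8 3
f 8 1 9
f 8 9 3
f 9 1 10
f 9 10 3
f 10 1 11
f 10 11 3
f 11 1 12
f 11 12 3
f 12 1 13
f 12 13 3
f 13 1 14
f 13 14 3
f 14 1 15
f 14 15 3
f 15 1 16
f 15 16 3
f 16 1 17
f 16 17 3
f 17 1 2
f 17 2 3
f 18 55 34
f 55 29 58
f 34 58 23
f 55 58 34
f 18 34 30
f 34 23 35
f 30 35 19
f 34 35 30
f 18 30 39
f 30 19 40
f 39 40 25
f 30 40 39
f 18 39 51
f 39 25 54
f 51 54 28
f 39 54 51
f 18 51 55
f 51 28 59
f 55 59 29
f 51 59 55
f 19 35 46
f 35 23 49
f 46 49 27
f 35 49 46
f 23 58 36
f 58 29 57
f 36 57 22
f 58 57 36
f 29 59 56
f 59 28 52
f 56 52 20
f 59 52 56
f 28 54 53
f 54 25 41
f 53 41 24
f 54 41 53
f 25 40 45
f 40 19 42
f 45 42 26
f 40 42 45
f 21 47 33
f 47 27 48
f 33 48 22
f 47 48 33
f 21 33 31
f 33 22 32
f 31 32 20
f 33 32 31
f 21 31 38
f 31 20 37
f 38 37 24
f 31 37 38
f 21 38 43
f 38 24 44
f 43 44 26
f 38 44 43
f 21 43 47
f 43 26 50
f 47 50 27
f 43 50 47
f 22 48 36
f 48 27 49
f 36 49 23
f 48 49 36
f 20 32 56
f 32 22 57
f 56 57 29
f 32 57 56
f 24 37 53
f 37 20 52
f 53 52 28
f 37 52 53
f 26 44 45
f 44 24 41
f 45 41 25
f 44 41 45
f 27 50 46
f 50 26 42
f 46 42 19
f 50 42 46



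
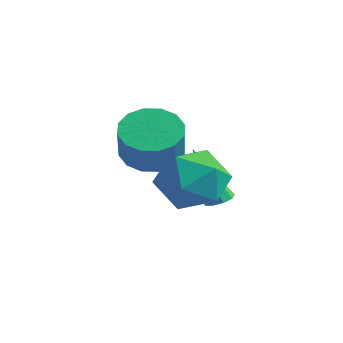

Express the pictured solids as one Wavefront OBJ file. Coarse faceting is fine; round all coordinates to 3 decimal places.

v -0.544 -1.808 -2.84
v 0.318 -1.282 -2.986
v 0.826 -1.786 -1.807
v -0.036 -2.312 -1.66
v 0.004 -0.957 -2.712
v 0.512 -1.461 -1.533
v -0.456 -0.86 -2.473
v 0.052 -1.365 -1.293
v -0.94 -1.017 -2.331
v -0.432 -1.522 -1.152
v -1.318 -1.386 -2.326
v -0.81 -1.891 -1.147
v -1.488 -1.868 -2.459
v -0.98 -2.372 -1.279
v -1.406 -2.334 -2.693
v -0.898 -2.838 -1.514
v -1.092 -2.659 -2.967
v -0.584 -3.163 -1.788
v -0.632 -2.755 -3.207
v -0.124 -3.26 -2.027
v -0.148 -2.598 -3.348
v 0.36 -3.103 -2.169
v 0.23 -2.229 -3.353
v 0.738 -2.734 -2.174
v 0.4 -1.748 -3.221
v 0.908 -2.252 -2.041
v 1.329 -2.908 -2.222
v 2.281 -2.291 -1.775
v 2.479 -3.649 -3.645
v 3.431 -3.032 -3.198
v 2.959 -3.965 -2.57
v 2.249 -3.507 -1.69
v 2.511 -2.433 -3.73
v 1.801 -1.975 -2.85
v 3.012 -1.997 -2.706
v 3.289 -2.945 -1.989
v 1.471 -2.995 -3.431
v 1.748 -3.943 -2.714
v 1.555 -1.046 -4.47
v 1.98 -1.289 -4.37
v 0.845 -1.454 -2.45
v 2.013 -0.958 -4.291
v 1.832 -0.668 -4.296
v 1.521 -0.555 -4.383
v 1.226 -0.672 -4.51
v 1.085 -0.964 -4.619
v 1.163 -1.294 -4.658
v 1.425 -1.508 -4.609
v 1.748 -1.506 -4.495
f 2 1 5
f 2 5 3
f 3 5 6
f 3 6 4
f 5 1 7
f 5 7 6
f 6 7 8
f 6 8 4
f 7 1 9
f 7 9 8
f 8 9 10
f 8 10 4
f 9 1 11
f 9 11 10
f 10 11 12
f 10 12 4
f 11 1 13
f 11 13 12
f 12 13 14
f 12 14 4
f 13 1 15
f 13 15 14
f 14 15 16
f 14 16 4
f 15 1 17
f 15 17 16
f 16 17 18
f 16 18 4
f 17 1 19
f 17 19 18
f 18 19 20
f 18 20 4
f 19 1 21
f 19 21 20
f 20 21 22
f 20 22 4
f 21 1 23
f 21 23 22
f 22 23 24
f 22 24 4
f 23 1 25
f 23 25 24
f 24 25 26
f 24 26 4
f 25 1 2
f 25 2 26
f 26 2 3
f 26 3 4
f 27 38 32
f 27 32 28
f 27 28 34
f 27 34 37
f 27 37 38
f 28 32 36
f 32 38 31
f 38 37 29
f 37 34 33
f 34 28 35
f 30 36 31
f 30 31 29
f 30 29 33
f 30 33 35
f 30 35 36
f 31 36 32
f 29 31 38
f 33 29 37
f 35 33 34
f 36 35 28
f 40 39 42
f 40 42 41
f 42 39 43
f 42 43 41
f 43 39 44
f 43 44 41
f 44 39 45
f 44 45 41
f 45 39 46
f 45 46 41
f 46 39 47
f 46 47 41
f 47 39 48
f 47 48 41
f 48 39 49
f 48 49 41
f 49 39 40
f 49 40 41



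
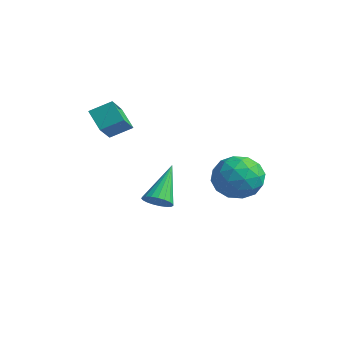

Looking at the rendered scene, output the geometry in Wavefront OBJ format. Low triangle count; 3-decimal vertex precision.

v -0.994 1.928 -4.361
v -0.593 2.447 -4.576
v -1.726 3.152 -2.779
v -0.834 2.493 -4.724
v -1.103 2.442 -4.809
v -1.354 2.302 -4.816
v -1.542 2.097 -4.745
v -1.635 1.863 -4.608
v -1.618 1.641 -4.427
v -1.492 1.468 -4.236
v -1.281 1.375 -4.066
v -1.02 1.377 -3.947
v -0.754 1.475 -3.9
v -0.53 1.651 -3.932
v -0.386 1.875 -4.039
v -0.347 2.109 -4.202
v -0.42 2.311 -4.392
v -1.315 -1.11 1.217
v -0.855 -0.275 1.726
v -2.055 -0.208 0.409
v -1.595 0.626 0.917
v -0.465 -1.106 0.443
v -0.005 -0.272 0.951
v -1.205 -0.205 -0.366
v -0.745 0.63 0.143
v 2.73 2.775 -2.413
v 3.419 3.652 -2.199
v 3.621 1.768 -1.161
v 4.31 2.645 -0.947
v 3.217 2.695 -0.643
v 2.666 3.317 -1.417
v 4.374 2.103 -1.943
v 3.823 2.725 -2.717
v 4.435 3.237 -1.908
v 3.72 3.602 -1.105
v 3.32 1.818 -2.255
v 2.605 2.183 -1.452
v 2.996 3.302 -2.416
v 4.044 2.118 -0.944
v 3.401 2.147 -0.766
v 3.806 2.663 -0.64
v 2.554 3.105 -1.957
v 2.958 3.62 -1.831
v 2.84 3.057 -0.916
v 4.082 1.8 -1.529
v 4.486 2.315 -1.403
v 3.234 2.757 -2.72
v 3.639 3.273 -2.594
v 4.2 2.363 -2.444
v 3.998 3.573 -2.119
v 4.522 2.982 -1.383
v 4.56 2.663 -1.968
v 4.236 3.029 -2.423
v 3.578 3.788 -1.647
v 4.102 3.196 -0.911
v 3.459 3.225 -0.733
v 3.135 3.591 -1.188
v 4.175 3.544 -1.476
v 2.938 2.224 -2.449
v 3.462 1.632 -1.713
v 3.905 1.829 -2.172
v 3.581 2.195 -2.627
v 2.518 2.438 -1.977
v 3.042 1.847 -1.241
v 2.804 2.391 -0.937
v 2.48 2.757 -1.392
v 2.865 1.876 -1.884
f 2 1 4
f 2 4 3
f 4 1 5
f 4 5 3
f 5 1 6
f 5 6 3
f 6 1 7
f 6 7 3
f 7 1 8
f 7 8 3
f 8 1 9
f 8 9 3
f 9 1 10
f 9 10 3
f 10 1 11
f 10 11 3
f 11 1 12
f 11 12 3
f 12 1 13
f 12 13 3
f 13 1 14
f 13 14 3
f 14 1 15
f 14 15 3
f 15 1 16
f 15 16 3
f 16 1 17
f 16 17 3
f 17 1 2
f 17 2 3
f 19 21 18
f 22 19 18
f 18 21 20
f 20 22 18
f 19 25 21
f 23 19 22
f 23 25 19
f 21 25 20
f 24 22 20
f 20 25 24
f 24 23 22
f 25 23 24
f 26 63 42
f 63 37 66
f 42 66 31
f 63 66 42
f 26 42 38
f 42 31 43
f 38 43 27
f 42 43 38
f 26 38 47
f 38 27 48
f 47 48 33
f 38 48 47
f 26 47 59
f 47 33 62
f 59 62 36
f 47 62 59
f 26 59 63
f 59 36 67
f 63 67 37
f 59 67 63
f 27 43 54
f 43 31 57
f 54 57 35
f 43 57 54
f 31 66 44
f 66 37 65
f 44 65 30
f 66 65 44
f 37 67 64
f 67 36 60
f 64 60 28
f 67 60 64
f 36 62 61
f 62 33 49
f 61 49 32
f 62 49 61
f 33 48 53
f 48 27 50
f 53 50 34
f 48 50 53
f 29 55 41
f 55 35 56
f 41 56 30
f 55 56 41
f 29 41 39
f 41 30 40
f 39 40 28
f 41 40 39
f 29 39 46
f 39 28 45
f 46 45 32
f 39 45 46
f 29 46 51
f 46 32 52
f 51 52 34
f 46 52 51
f 29 51 55
f 51 34 58
f 55 58 35
f 51 58 55
f 30 56 44
f 56 35 57
f 44 57 31
f 56 57 44
f 28 40 64
f 40 30 65
f 64 65 37
f 40 65 64
f 32 45 61
f 45 28 60
f 61 60 36
f 45 60 61
f 34 52 53
f 52 32 49
f 53 49 33
f 52 49 53
f 35 58 54
f 58 34 50
f 54 50 27
f 58 50 54



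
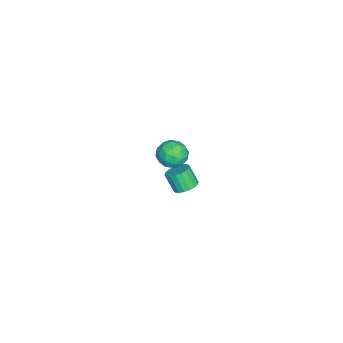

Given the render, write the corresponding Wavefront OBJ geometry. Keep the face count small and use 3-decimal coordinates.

v -2.768 2.538 -3.263
v -2.102 2.598 -3.056
v -2.366 2.062 -2.05
v -3.032 2.002 -2.257
v -2.231 2.861 -2.95
v -2.496 2.325 -1.944
v -2.467 3.06 -2.906
v -2.731 2.524 -1.9
v -2.763 3.155 -2.933
v -3.027 2.619 -1.927
v -3.059 3.128 -3.025
v -3.323 2.593 -2.019
v -3.298 2.985 -3.164
v -3.562 2.449 -2.158
v -3.432 2.753 -3.323
v -3.696 2.217 -2.317
v -3.434 2.478 -3.47
v -3.698 1.942 -2.464
v -3.304 2.215 -3.576
v -3.569 1.679 -2.57
v -3.069 2.016 -3.62
v -3.333 1.48 -2.614
v -2.773 1.921 -3.593
v -3.037 1.385 -2.587
v -2.477 1.947 -3.501
v -2.741 1.412 -2.495
v -2.238 2.091 -3.362
v -2.502 1.555 -2.356
v -2.104 2.323 -3.203
v -2.368 1.787 -2.197
v 1.34 3.089 3.382
v 2.119 3.4 3.321
v 1.701 2.4 4.499
v 2.48 2.711 4.438
v 1.84 3.217 4.641
v 1.616 3.643 3.951
v 2.204 2.157 3.869
v 1.98 2.583 3.179
v 2.653 2.824 3.623
v 2.428 3.479 4.1
v 1.392 2.321 3.72
v 1.167 2.976 4.197
v 1.697 3.305 3.254
v 2.123 2.495 4.566
v 1.746 2.793 4.686
v 2.204 2.976 4.65
v 1.402 3.448 3.624
v 1.86 3.631 3.588
v 1.696 3.523 4.364
v 1.96 2.169 4.232
v 2.418 2.352 4.196
v 1.616 2.824 3.17
v 2.074 3.007 3.134
v 2.124 2.277 3.456
v 2.469 3.149 3.395
v 2.682 2.744 4.051
v 2.519 2.419 3.717
v 2.388 2.669 3.311
v 2.337 3.534 3.675
v 2.55 3.13 4.332
v 2.173 3.427 4.451
v 2.042 3.677 4.045
v 2.651 3.196 3.852
v 1.27 2.67 3.488
v 1.483 2.266 4.145
v 1.778 2.123 3.775
v 1.647 2.373 3.369
v 1.138 3.056 3.769
v 1.351 2.651 4.425
v 1.432 3.131 4.509
v 1.301 3.381 4.103
v 1.169 2.604 3.968
f 2 1 5
f 2 5 3
f 3 5 6
f 3 6 4
f 5 1 7
f 5 7 6
f 6 7 8
f 6 8 4
f 7 1 9
f 7 9 8
f 8 9 10
f 8 10 4
f 9 1 11
f 9 11 10
f 10 11 12
f 10 12 4
f 11 1 13
f 11 13 12
f 12 13 14
f 12 14 4
f 13 1 15
f 13 15 14
f 14 15 16
f 14 16 4
f 15 1 17
f 15 17 16
f 16 17 18
f 16 18 4
f 17 1 19
f 17 19 18
f 18 19 20
f 18 20 4
f 19 1 21
f 19 21 20
f 20 21 22
f 20 22 4
f 21 1 23
f 21 23 22
f 22 23 24
f 22 24 4
f 23 1 25
f 23 25 24
f 24 25 26
f 24 26 4
f 25 1 27
f 25 27 26
f 26 27 28
f 26 28 4
f 27 1 29
f 27 29 28
f 28 29 30
f 28 30 4
f 29 1 2
f 29 2 30
f 30 2 3
f 30 3 4
f 31 68 47
f 68 42 71
f 47 71 36
f 68 71 47
f 31 47 43
f 47 36 48
f 43 48 32
f 47 48 43
f 31 43 52
f 43 32 53
f 52 53 38
f 43 53 52
f 31 52 64
f 52 38 67
f 64 67 41
f 52 67 64
f 31 64 68
f 64 41 72
f 68 72 42
f 64 72 68
f 32 48 59
f 48 36 62
f 59 62 40
f 48 62 59
f 36 71 49
f 71 42 70
f 49 70 35
f 71 70 49
f 42 72 69
f 72 41 65
f 69 65 33
f 72 65 69
f 41 67 66
f 67 38 54
f 66 54 37
f 67 54 66
f 38 53 58
f 53 32 55
f 58 55 39
f 53 55 58
f 34 60 46
f 60 40 61
f 46 61 35
f 60 61 46
f 34 46 44
f 46 35 45
f 44 45 33
f 46 45 44
f 34 44 51
f 44 33 50
f 51 50 37
f 44 50 51
f 34 51 56
f 51 37 57
f 56 57 39
f 51 57 56
f 34 56 60
f 56 39 63
f 60 63 40
f 56 63 60
f 35 61 49
f 61 40 62
f 49 62 36
f 61 62 49
f 33 45 69
f 45 35 70
f 69 70 42
f 45 70 69
f 37 50 66
f 50 33 65
f 66 65 41
f 50 65 66
f 39 57 58
f 57 37 54
f 58 54 38
f 57 54 58
f 40 63 59
f 63 39 55
f 59 55 32
f 63 55 59



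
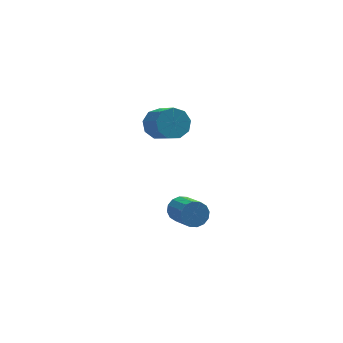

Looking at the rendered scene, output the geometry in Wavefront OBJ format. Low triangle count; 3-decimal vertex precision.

v -1.056 3.221 3.365
v -0.325 3.003 2.815
v 0.086 1.581 3.925
v -0.644 1.799 4.475
v -0.14 3.414 3.273
v 0.271 1.992 4.383
v -0.384 3.735 3.775
v 0.028 2.313 4.885
v -0.942 3.815 4.084
v -0.53 2.394 5.194
v -1.553 3.617 4.057
v -1.141 2.196 5.167
v -1.931 3.234 3.706
v -1.52 1.812 4.816
v -1.9 2.844 3.196
v -1.489 1.423 4.306
v -1.474 2.631 2.764
v -1.062 1.209 3.874
v -0.852 2.694 2.614
v -0.44 1.272 3.724
v -0.219 1.927 -2.569
v 0.187 1.655 -3.19
v 0.545 0.042 -2.252
v 0.139 0.313 -1.631
v 0.463 1.851 -2.96
v 0.821 0.237 -2.022
v 0.556 2.066 -2.625
v 0.915 0.453 -1.688
v 0.442 2.244 -2.276
v 0.8 0.631 -1.338
v 0.151 2.337 -2.004
v 0.509 0.724 -1.066
v -0.24 2.32 -1.884
v 0.118 0.707 -0.946
v -0.625 2.198 -1.948
v -0.267 0.585 -1.01
v -0.901 2.003 -2.178
v -0.543 0.389 -1.24
v -0.995 1.787 -2.512
v -0.636 0.174 -1.575
v -0.88 1.609 -2.862
v -0.522 -0.004 -1.924
v -0.589 1.516 -3.134
v -0.231 -0.097 -2.196
v -0.198 1.533 -3.254
v 0.16 -0.08 -2.316
f 2 1 5
f 2 5 3
f 3 5 6
f 3 6 4
f 5 1 7
f 5 7 6
f 6 7 8
f 6 8 4
f 7 1 9
f 7 9 8
f 8 9 10
f 8 10 4
f 9 1 11
f 9 11 10
f 10 11 12
f 10 12 4
f 11 1 13
f 11 13 12
f 12 13 14
f 12 14 4
f 13 1 15
f 13 15 14
f 14 15 16
f 14 16 4
f 15 1 17
f 15 17 16
f 16 17 18
f 16 18 4
f 17 1 19
f 17 19 18
f 18 19 20
f 18 20 4
f 19 1 2
f 19 2 20
f 20 2 3
f 20 3 4
f 22 21 25
f 22 25 23
f 23 25 26
f 23 26 24
f 25 21 27
f 25 27 26
f 26 27 28
f 26 28 24
f 27 21 29
f 27 29 28
f 28 29 30
f 28 30 24
f 29 21 31
f 29 31 30
f 30 31 32
f 30 32 24
f 31 21 33
f 31 33 32
f 32 33 34
f 32 34 24
f 33 21 35
f 33 35 34
f 34 35 36
f 34 36 24
f 35 21 37
f 35 37 36
f 36 37 38
f 36 38 24
f 37 21 39
f 37 39 38
f 38 39 40
f 38 40 24
f 39 21 41
f 39 41 40
f 40 41 42
f 40 42 24
f 41 21 43
f 41 43 42
f 42 43 44
f 42 44 24
f 43 21 45
f 43 45 44
f 44 45 46
f 44 46 24
f 45 21 22
f 45 22 46
f 46 22 23
f 46 23 24



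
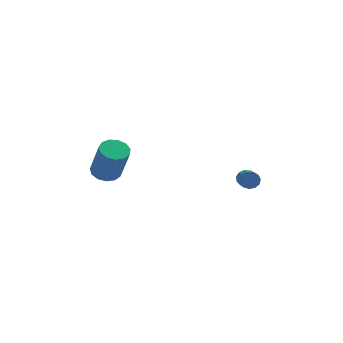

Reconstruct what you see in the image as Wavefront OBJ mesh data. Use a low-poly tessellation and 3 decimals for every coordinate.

v 3.713 2.84 -1.966
v 3.982 2.71 -2.404
v 4.176 1.651 -1.972
v 3.907 1.78 -1.534
v 4.182 2.825 -2.213
v 4.375 1.765 -1.782
v 4.232 2.943 -1.944
v 4.426 1.884 -1.513
v 4.118 3.029 -1.682
v 4.312 1.97 -1.25
v 3.876 3.055 -1.51
v 4.069 1.996 -1.078
v 3.581 3.012 -1.482
v 3.775 1.953 -1.051
v 3.329 2.915 -1.608
v 3.523 1.856 -1.177
v 3.198 2.793 -1.848
v 3.392 1.734 -1.417
v 3.231 2.687 -2.125
v 3.425 1.627 -1.694
v 3.417 2.628 -2.351
v 3.611 1.569 -1.92
v 3.697 2.637 -2.455
v 3.891 1.578 -2.024
v -2.81 -0.198 -0.199
v -2.1 -0.308 -0.45
v -1.561 -1.071 1.409
v -2.27 -0.962 1.659
v -2.11 0.087 -0.285
v -1.571 -0.676 1.574
v -2.342 0.392 -0.092
v -1.803 -0.372 1.766
v -2.723 0.509 0.066
v -2.184 -0.255 1.924
v -3.131 0.401 0.14
v -2.592 -0.362 1.998
v -3.436 0.103 0.107
v -2.897 -0.66 1.965
v -3.543 -0.29 -0.024
v -3.004 -1.053 1.834
v -3.417 -0.655 -0.21
v -2.878 -1.418 1.648
v -3.098 -0.874 -0.393
v -2.559 -1.637 1.465
v -2.687 -0.879 -0.514
v -2.148 -1.642 1.344
v -2.315 -0.668 -0.535
v -1.776 -1.431 1.323
f 2 1 5
f 2 5 3
f 3 5 6
f 3 6 4
f 5 1 7
f 5 7 6
f 6 7 8
f 6 8 4
f 7 1 9
f 7 9 8
f 8 9 10
f 8 10 4
f 9 1 11
f 9 11 10
f 10 11 12
f 10 12 4
f 11 1 13
f 11 13 12
f 12 13 14
f 12 14 4
f 13 1 15
f 13 15 14
f 14 15 16
f 14 16 4
f 15 1 17
f 15 17 16
f 16 17 18
f 16 18 4
f 17 1 19
f 17 19 18
f 18 19 20
f 18 20 4
f 19 1 21
f 19 21 20
f 20 21 22
f 20 22 4
f 21 1 23
f 21 23 22
f 22 23 24
f 22 24 4
f 23 1 2
f 23 2 24
f 24 2 3
f 24 3 4
f 26 25 29
f 26 29 27
f 27 29 30
f 27 30 28
f 29 25 31
f 29 31 30
f 30 31 32
f 30 32 28
f 31 25 33
f 31 33 32
f 32 33 34
f 32 34 28
f 33 25 35
f 33 35 34
f 34 35 36
f 34 36 28
f 35 25 37
f 35 37 36
f 36 37 38
f 36 38 28
f 37 25 39
f 37 39 38
f 38 39 40
f 38 40 28
f 39 25 41
f 39 41 40
f 40 41 42
f 40 42 28
f 41 25 43
f 41 43 42
f 42 43 44
f 42 44 28
f 43 25 45
f 43 45 44
f 44 45 46
f 44 46 28
f 45 25 47
f 45 47 46
f 46 47 48
f 46 48 28
f 47 25 26
f 47 26 48
f 48 26 27
f 48 27 28



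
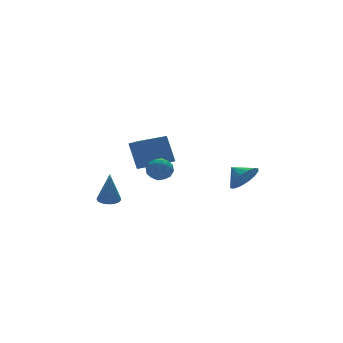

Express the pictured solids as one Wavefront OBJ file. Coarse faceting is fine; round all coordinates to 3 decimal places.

v 3.931 0.958 1.622
v 4.846 1.104 1.873
v 3.649 1.802 2.158
v 4.788 1.355 1.448
v 4.5 1.499 1.069
v 4.06 1.498 0.839
v 3.585 1.352 0.818
v 3.204 1.101 1.013
v 3.017 0.811 1.37
v 3.075 0.56 1.796
v 3.363 0.416 2.174
v 3.803 0.417 2.405
v 4.277 0.563 2.426
v 4.659 0.814 2.231
v -1.076 2.147 3.052
v -1.125 2.954 4.537
v -1.19 2.922 2.628
v -1.238 3.728 4.112
v 0.698 2.372 2.988
v 0.65 3.178 4.472
v 0.585 3.146 2.563
v 0.536 3.953 4.048
v -1.309 1.438 3.673
v -0.576 1.484 3.643
v -1.284 0.536 2.897
v -0.551 0.582 2.867
v -0.879 0.344 3.481
v -0.895 0.902 3.961
v -0.965 1.118 2.579
v -0.981 1.676 3.059
v -0.363 1.286 2.967
v -0.31 0.808 3.524
v -1.55 1.212 3.016
v -1.497 0.734 3.573
v -0.945 1.541 3.726
v -0.915 0.479 2.814
v -1.109 0.34 3.175
v -0.677 0.367 3.157
v -1.132 1.198 3.913
v -0.701 1.226 3.895
v -0.88 0.555 3.8
v -1.159 0.794 2.645
v -0.728 0.822 2.627
v -1.183 1.653 3.383
v -0.751 1.68 3.365
v -0.98 1.465 2.74
v -0.388 1.451 3.311
v -0.374 0.921 2.855
v -0.617 1.236 2.686
v -0.626 1.564 2.968
v -0.357 1.17 3.639
v -0.342 0.64 3.182
v -0.536 0.5 3.543
v -0.545 0.828 3.825
v -0.232 1.054 3.241
v -1.518 1.38 3.358
v -1.503 0.85 2.901
v -1.315 1.192 2.715
v -1.324 1.52 2.997
v -1.486 1.099 3.685
v -1.472 0.569 3.229
v -1.234 0.456 3.572
v -1.243 0.784 3.854
v -1.628 0.966 3.299
v -2.993 2.523 1.049
v -2.503 2.162 1.014
v -3.047 2.277 2.891
v -2.398 2.391 1.048
v -2.396 2.642 1.082
v -2.498 2.873 1.11
v -2.685 3.044 1.127
v -2.925 3.124 1.131
v -3.178 3.1 1.12
v -3.398 2.977 1.098
v -3.549 2.775 1.066
v -3.603 2.53 1.032
v -3.552 2.283 1
v -3.405 2.078 0.977
v -3.186 1.95 0.966
v -2.934 1.921 0.97
v -2.692 1.996 0.987
f 2 1 4
f 2 4 3
f 4 1 5
f 4 5 3
f 5 1 6
f 5 6 3
f 6 1 7
f 6 7 3
f 7 1 8
f 7 8 3
f 8 1 9
f 8 9 3
f 9 1 10
f 9 10 3
f 10 1 11
f 10 11 3
f 11 1 12
f 11 12 3
f 12 1 13
f 12 13 3
f 13 1 14
f 13 14 3
f 14 1 2
f 14 2 3
f 16 18 15
f 19 16 15
f 15 18 17
f 17 19 15
f 16 22 18
f 20 16 19
f 20 22 16
f 18 22 17
f 21 19 17
f 17 22 21
f 21 20 19
f 22 20 21
f 23 60 39
f 60 34 63
f 39 63 28
f 60 63 39
f 23 39 35
f 39 28 40
f 35 40 24
f 39 40 35
f 23 35 44
f 35 24 45
f 44 45 30
f 35 45 44
f 23 44 56
f 44 30 59
f 56 59 33
f 44 59 56
f 23 56 60
f 56 33 64
f 60 64 34
f 56 64 60
f 24 40 51
f 40 28 54
f 51 54 32
f 40 54 51
f 28 63 41
f 63 34 62
f 41 62 27
f 63 62 41
f 34 64 61
f 64 33 57
f 61 57 25
f 64 57 61
f 33 59 58
f 59 30 46
f 58 46 29
f 59 46 58
f 30 45 50
f 45 24 47
f 50 47 31
f 45 47 50
f 26 52 38
f 52 32 53
f 38 53 27
f 52 53 38
f 26 38 36
f 38 27 37
f 36 37 25
f 38 37 36
f 26 36 43
f 36 25 42
f 43 42 29
f 36 42 43
f 26 43 48
f 43 29 49
f 48 49 31
f 43 49 48
f 26 48 52
f 48 31 55
f 52 55 32
f 48 55 52
f 27 53 41
f 53 32 54
f 41 54 28
f 53 54 41
f 25 37 61
f 37 27 62
f 61 62 34
f 37 62 61
f 29 42 58
f 42 25 57
f 58 57 33
f 42 57 58
f 31 49 50
f 49 29 46
f 50 46 30
f 49 46 50
f 32 55 51
f 55 31 47
f 51 47 24
f 55 47 51
f 66 65 68
f 66 68 67
f 68 65 69
f 68 69 67
f 69 65 70
f 69 70 67
f 70 65 71
f 70 71 67
f 71 65 72
f 71 72 67
f 72 65 73
f 72 73 67
f 73 65 74
f 73 74 67
f 74 65 75
f 74 75 67
f 75 65 76
f 75 76 67
f 76 65 77
f 76 77 67
f 77 65 78
f 77 78 67
f 78 65 79
f 78 79 67
f 79 65 80
f 79 80 67
f 80 65 81
f 80 81 67
f 81 65 66
f 81 66 67



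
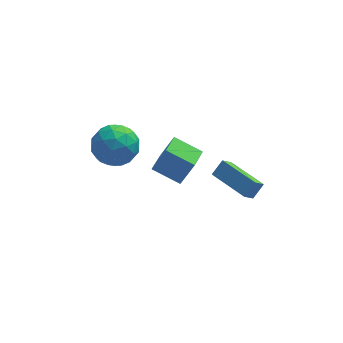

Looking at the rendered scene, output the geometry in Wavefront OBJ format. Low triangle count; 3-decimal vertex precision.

v 2.87 -1.951 0.704
v 2.412 -2.354 1.325
v 3.392 -1.552 1.348
v 2.934 -1.955 1.969
v 4.226 -3.605 0.631
v 3.768 -4.008 1.252
v 4.748 -3.206 1.275
v 4.29 -3.609 1.896
v -3.051 -0.279 2.092
v -2.255 0.585 2.523
v -1.745 -0.745 0.617
v -0.949 0.119 1.048
v -1.168 -0.919 1.713
v -1.975 -0.63 2.625
v -2.025 0.47 0.515
v -2.832 0.759 1.427
v -1.621 1.048 1.549
v -1.091 0.189 2.289
v -2.909 -0.349 0.851
v -2.379 -1.208 1.591
v -2.767 0.194 2.437
v -1.233 -0.354 0.703
v -1.361 -0.964 1.094
v -0.893 -0.456 1.347
v -2.603 -0.52 2.497
v -2.135 -0.013 2.75
v -1.496 -0.896 2.274
v -1.865 -0.147 0.39
v -1.397 0.36 0.643
v -3.107 0.296 1.793
v -2.639 0.804 2.046
v -2.504 0.736 0.866
v -1.927 0.974 2.118
v -1.16 0.7 1.251
v -1.792 0.906 0.938
v -2.266 1.076 1.474
v -1.615 0.469 2.553
v -0.848 0.195 1.686
v -0.977 -0.415 2.077
v -1.451 -0.245 2.613
v -1.243 0.741 1.98
v -3.152 -0.355 1.454
v -2.385 -0.629 0.587
v -2.549 0.085 0.527
v -3.023 0.255 1.063
v -2.84 -0.86 1.889
v -2.073 -1.134 1.022
v -1.734 -1.236 1.666
v -2.208 -1.066 2.202
v -2.757 -0.901 1.16
v -0.317 -0.752 0.225
v 0.358 -0.781 1.719
v 0.16 0.42 0.032
v 0.835 0.391 1.526
v 1.005 -1.391 -0.386
v 1.68 -1.42 1.108
v 1.482 -0.219 -0.579
v 2.157 -0.248 0.915
f 2 4 1
f 5 2 1
f 1 4 3
f 3 5 1
f 2 8 4
f 6 2 5
f 6 8 2
f 4 8 3
f 7 5 3
f 3 8 7
f 7 6 5
f 8 6 7
f 9 46 25
f 46 20 49
f 25 49 14
f 46 49 25
f 9 25 21
f 25 14 26
f 21 26 10
f 25 26 21
f 9 21 30
f 21 10 31
f 30 31 16
f 21 31 30
f 9 30 42
f 30 16 45
f 42 45 19
f 30 45 42
f 9 42 46
f 42 19 50
f 46 50 20
f 42 50 46
f 10 26 37
f 26 14 40
f 37 40 18
f 26 40 37
f 14 49 27
f 49 20 48
f 27 48 13
f 49 48 27
f 20 50 47
f 50 19 43
f 47 43 11
f 50 43 47
f 19 45 44
f 45 16 32
f 44 32 15
f 45 32 44
f 16 31 36
f 31 10 33
f 36 33 17
f 31 33 36
f 12 38 24
f 38 18 39
f 24 39 13
f 38 39 24
f 12 24 22
f 24 13 23
f 22 23 11
f 24 23 22
f 12 22 29
f 22 11 28
f 29 28 15
f 22 28 29
f 12 29 34
f 29 15 35
f 34 35 17
f 29 35 34
f 12 34 38
f 34 17 41
f 38 41 18
f 34 41 38
f 13 39 27
f 39 18 40
f 27 40 14
f 39 40 27
f 11 23 47
f 23 13 48
f 47 48 20
f 23 48 47
f 15 28 44
f 28 11 43
f 44 43 19
f 28 43 44
f 17 35 36
f 35 15 32
f 36 32 16
f 35 32 36
f 18 41 37
f 41 17 33
f 37 33 10
f 41 33 37
f 52 54 51
f 55 52 51
f 51 54 53
f 53 55 51
f 52 58 54
f 56 52 55
f 56 58 52
f 54 58 53
f 57 55 53
f 53 58 57
f 57 56 55
f 58 56 57



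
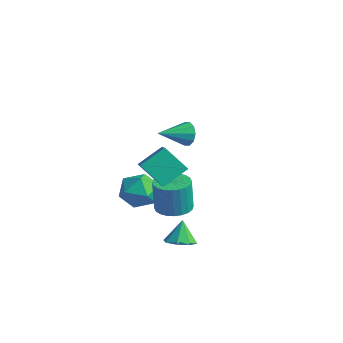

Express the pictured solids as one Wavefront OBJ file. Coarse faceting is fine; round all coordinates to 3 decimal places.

v 2.159 -3.156 0.531
v 2.692 -3.99 0.503
v 2.654 -4.078 2.401
v 2.121 -3.244 2.429
v 2.971 -3.723 0.522
v 2.932 -3.811 2.419
v 3.126 -3.37 0.541
v 3.087 -3.457 2.439
v 3.134 -2.984 0.559
v 3.095 -3.072 2.457
v 2.993 -2.624 0.573
v 2.955 -2.712 2.47
v 2.726 -2.346 0.58
v 2.687 -2.433 2.478
v 2.372 -2.191 0.58
v 2.334 -2.278 2.478
v 1.986 -2.182 0.573
v 1.947 -2.27 2.47
v 1.626 -2.322 0.559
v 1.588 -2.41 2.457
v 1.348 -2.589 0.541
v 1.309 -2.677 2.438
v 1.193 -2.943 0.521
v 1.154 -3.03 2.419
v 1.185 -3.328 0.503
v 1.146 -3.416 2.401
v 1.325 -3.688 0.49
v 1.287 -3.776 2.387
v 1.593 -3.967 0.482
v 1.554 -4.054 2.38
v 1.946 -4.122 0.482
v 1.908 -4.209 2.38
v 2.333 -4.13 0.49
v 2.294 -4.218 2.387
v 3.724 -3.898 -0.912
v 4.372 -3.332 -0.911
v 3.376 -3.502 0.352
v 3.813 -3.075 -1.145
v 3.203 -3.299 -1.243
v 2.897 -3.875 -1.147
v 3.077 -4.463 -0.914
v 3.635 -4.721 -0.679
v 4.246 -4.496 -0.581
v 4.551 -3.921 -0.677
v -0.857 -2.259 -0.033
v -0.013 -2.473 0.806
v -1.287 -4.167 -0.086
v -0.443 -4.381 0.753
v -1.45 -3.779 1.047
v -1.184 -2.6 1.08
v -0.116 -4.04 -0.36
v 0.15 -2.861 -0.327
v 0.445 -3.574 0.604
v -0.379 -3.412 1.474
v -0.921 -3.228 -0.754
v -1.745 -3.066 0.116
v 0.937 -4.498 3.589
v 2.107 -5.167 4.333
v 1.144 -3.147 4.478
v 2.314 -3.817 5.222
v 2.046 -3.883 2.398
v 3.216 -4.553 3.142
v 2.253 -2.533 3.287
v 3.423 -3.202 4.031
v -3.27 1.668 1.646
v -2.861 1.817 2.353
v -3.53 -0.108 2.174
v -3.358 1.914 2.434
v -3.821 1.917 2.214
v -4.074 1.824 1.778
v -4.02 1.672 1.291
v -3.679 1.518 0.94
v -3.182 1.421 0.859
v -2.719 1.418 1.078
v -2.466 1.511 1.515
v -2.52 1.663 2.002
f 2 1 5
f 2 5 3
f 3 5 6
f 3 6 4
f 5 1 7
f 5 7 6
f 6 7 8
f 6 8 4
f 7 1 9
f 7 9 8
f 8 9 10
f 8 10 4
f 9 1 11
f 9 11 10
f 10 11 12
f 10 12 4
f 11 1 13
f 11 13 12
f 12 13 14
f 12 14 4
f 13 1 15
f 13 15 14
f 14 15 16
f 14 16 4
f 15 1 17
f 15 17 16
f 16 17 18
f 16 18 4
f 17 1 19
f 17 19 18
f 18 19 20
f 18 20 4
f 19 1 21
f 19 21 20
f 20 21 22
f 20 22 4
f 21 1 23
f 21 23 22
f 22 23 24
f 22 24 4
f 23 1 25
f 23 25 24
f 24 25 26
f 24 26 4
f 25 1 27
f 25 27 26
f 26 27 28
f 26 28 4
f 27 1 29
f 27 29 28
f 28 29 30
f 28 30 4
f 29 1 31
f 29 31 30
f 30 31 32
f 30 32 4
f 31 1 33
f 31 33 32
f 32 33 34
f 32 34 4
f 33 1 2
f 33 2 34
f 34 2 3
f 34 3 4
f 36 35 38
f 36 38 37
f 38 35 39
f 38 39 37
f 39 35 40
f 39 40 37
f 40 35 41
f 40 41 37
f 41 35 42
f 41 42 37
f 42 35 43
f 42 43 37
f 43 35 44
f 43 44 37
f 44 35 36
f 44 36 37
f 45 56 50
f 45 50 46
f 45 46 52
f 45 52 55
f 45 55 56
f 46 50 54
f 50 56 49
f 56 55 47
f 55 52 51
f 52 46 53
f 48 54 49
f 48 49 47
f 48 47 51
f 48 51 53
f 48 53 54
f 49 54 50
f 47 49 56
f 51 47 55
f 53 51 52
f 54 53 46
f 58 60 57
f 61 58 57
f 57 60 59
f 59 61 57
f 58 64 60
f 62 58 61
f 62 64 58
f 60 64 59
f 63 61 59
f 59 64 63
f 63 62 61
f 64 62 63
f 66 65 68
f 66 68 67
f 68 65 69
f 68 69 67
f 69 65 70
f 69 70 67
f 70 65 71
f 70 71 67
f 71 65 72
f 71 72 67
f 72 65 73
f 72 73 67
f 73 65 74
f 73 74 67
f 74 65 75
f 74 75 67
f 75 65 76
f 75 76 67
f 76 65 66
f 76 66 67



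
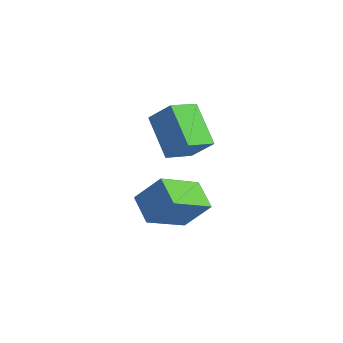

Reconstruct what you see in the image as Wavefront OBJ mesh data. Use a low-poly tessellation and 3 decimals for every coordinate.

v -0.923 0.625 -3.951
v -1.542 -0.529 -3.22
v -2.196 1.886 -3.04
v -2.815 0.732 -2.308
v -0.045 0.788 -2.952
v -0.664 -0.366 -2.22
v -1.318 2.049 -2.04
v -1.937 0.895 -1.309
v -0.629 -2.035 -4.164
v -1.541 -3.505 -2.821
v 0.263 -1.562 -3.042
v -0.649 -3.032 -1.698
v 0.249 -2.888 -4.502
v -0.663 -4.358 -3.158
v 1.141 -2.415 -3.379
v 0.229 -3.885 -2.036
f 2 4 1
f 5 2 1
f 1 4 3
f 3 5 1
f 2 8 4
f 6 2 5
f 6 8 2
f 4 8 3
f 7 5 3
f 3 8 7
f 7 6 5
f 8 6 7
f 10 12 9
f 13 10 9
f 9 12 11
f 11 13 9
f 10 16 12
f 14 10 13
f 14 16 10
f 12 16 11
f 15 13 11
f 11 16 15
f 15 14 13
f 16 14 15



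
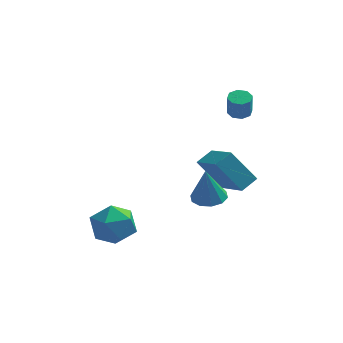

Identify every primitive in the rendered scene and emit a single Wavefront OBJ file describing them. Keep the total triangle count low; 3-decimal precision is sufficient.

v 2.865 0.754 3.289
v 3.398 0.885 3.315
v 3.409 0.636 4.376
v 2.875 0.506 4.351
v 3.148 1.214 3.394
v 3.159 0.965 4.456
v 2.732 1.274 3.413
v 2.742 1.025 4.474
v 2.393 1.029 3.359
v 2.404 0.78 4.42
v 2.331 0.624 3.264
v 2.342 0.375 4.325
v 2.581 0.295 3.184
v 2.592 0.046 4.246
v 2.998 0.235 3.166
v 3.008 -0.014 4.227
v 3.336 0.48 3.22
v 3.347 0.231 4.281
v 3.196 -2.833 0.71
v 2.074 -2.624 2.128
v 2.291 -1.304 -0.231
v 1.17 -1.095 1.187
v 3.79 -2.245 1.093
v 2.669 -2.036 2.511
v 2.886 -0.716 0.152
v 1.764 -0.507 1.57
v 1.587 0.783 -2.314
v 2.419 0.681 -2.25
v 1.433 0.637 -0.526
v 2.317 1.189 -2.217
v 1.936 1.542 -2.222
v 1.422 1.605 -2.261
v 0.971 1.354 -2.321
v 0.756 0.885 -2.377
v 0.858 0.377 -2.41
v 1.239 0.024 -2.406
v 1.753 -0.039 -2.366
v 2.204 0.212 -2.307
v -2.617 -2.107 -1.378
v -1.524 -2.32 -1.217
v -2.856 -3.8 -2.003
v -1.763 -4.013 -1.842
v -2.445 -3.869 -0.958
v -2.297 -2.823 -0.572
v -2.083 -3.297 -2.648
v -1.935 -2.251 -2.262
v -1.194 -3.056 -2.002
v -1.418 -3.41 -0.957
v -2.962 -2.71 -2.263
v -3.186 -3.064 -1.218
f 2 1 5
f 2 5 3
f 3 5 6
f 3 6 4
f 5 1 7
f 5 7 6
f 6 7 8
f 6 8 4
f 7 1 9
f 7 9 8
f 8 9 10
f 8 10 4
f 9 1 11
f 9 11 10
f 10 11 12
f 10 12 4
f 11 1 13
f 11 13 12
f 12 13 14
f 12 14 4
f 13 1 15
f 13 15 14
f 14 15 16
f 14 16 4
f 15 1 17
f 15 17 16
f 16 17 18
f 16 18 4
f 17 1 2
f 17 2 18
f 18 2 3
f 18 3 4
f 20 22 19
f 23 20 19
f 19 22 21
f 21 23 19
f 20 26 22
f 24 20 23
f 24 26 20
f 22 26 21
f 25 23 21
f 21 26 25
f 25 24 23
f 26 24 25
f 28 27 30
f 28 30 29
f 30 27 31
f 30 31 29
f 31 27 32
f 31 32 29
f 32 27 33
f 32 33 29
f 33 27 34
f 33 34 29
f 34 27 35
f 34 35 29
f 35 27 36
f 35 36 29
f 36 27 37
f 36 37 29
f 37 27 38
f 37 38 29
f 38 27 28
f 38 28 29
f 39 50 44
f 39 44 40
f 39 40 46
f 39 46 49
f 39 49 50
f 40 44 48
f 44 50 43
f 50 49 41
f 49 46 45
f 46 40 47
f 42 48 43
f 42 43 41
f 42 41 45
f 42 45 47
f 42 47 48
f 43 48 44
f 41 43 50
f 45 41 49
f 47 45 46
f 48 47 40



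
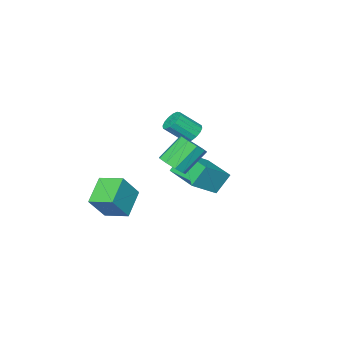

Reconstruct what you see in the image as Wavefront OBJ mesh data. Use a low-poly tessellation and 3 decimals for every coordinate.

v 3.833 2.627 2.217
v 4.417 2.843 2.72
v 3.291 3.13 3.905
v 2.707 2.913 3.403
v 4.237 3.28 2.443
v 3.11 3.566 3.628
v 3.868 3.41 2.061
v 2.741 3.697 3.246
v 3.483 3.175 1.752
v 2.356 3.461 2.937
v 3.261 2.683 1.661
v 2.135 2.969 2.846
v 3.308 2.164 1.83
v 2.181 2.451 3.015
v 3.6 1.862 2.181
v 2.474 2.149 3.366
v 4.001 1.918 2.548
v 2.875 2.205 3.734
v 4.324 2.305 2.761
v 3.198 2.592 3.947
v -0.118 0.006 -1.298
v -0.869 0.215 -0.208
v 0.189 1.906 -1.449
v -0.562 2.114 -0.359
v 1.402 -0.154 -0.221
v 0.651 0.054 0.869
v 1.709 1.745 -0.372
v 0.958 1.954 0.718
v 1.483 -4.195 -3.451
v 2.502 -4.252 -2.042
v 1.05 -2.849 -3.084
v 2.07 -2.906 -1.675
v 2.81 -3.514 -4.385
v 3.83 -3.571 -2.976
v 2.378 -2.168 -4.018
v 3.397 -2.225 -2.609
v -2.141 -2.198 0.311
v -1.635 -1.766 0.171
v -0.753 -2.47 1.189
v -1.259 -2.902 1.329
v -1.815 -1.614 0.433
v -0.933 -2.317 1.451
v -2.083 -1.618 0.661
v -1.201 -2.322 1.679
v -2.366 -1.778 0.796
v -1.484 -2.482 1.814
v -2.589 -2.051 0.801
v -1.706 -2.754 1.819
v -2.692 -2.362 0.675
v -1.809 -3.066 1.693
v -2.647 -2.63 0.451
v -1.765 -3.334 1.469
v -2.467 -2.783 0.189
v -1.585 -3.486 1.207
v -2.199 -2.778 -0.039
v -1.317 -3.482 0.979
v -1.916 -2.618 -0.174
v -1.034 -3.322 0.844
v -1.694 -2.346 -0.179
v -0.811 -3.049 0.839
v -1.591 -2.034 -0.053
v -0.708 -2.738 0.965
f 2 1 5
f 2 5 3
f 3 5 6
f 3 6 4
f 5 1 7
f 5 7 6
f 6 7 8
f 6 8 4
f 7 1 9
f 7 9 8
f 8 9 10
f 8 10 4
f 9 1 11
f 9 11 10
f 10 11 12
f 10 12 4
f 11 1 13
f 11 13 12
f 12 13 14
f 12 14 4
f 13 1 15
f 13 15 14
f 14 15 16
f 14 16 4
f 15 1 17
f 15 17 16
f 16 17 18
f 16 18 4
f 17 1 19
f 17 19 18
f 18 19 20
f 18 20 4
f 19 1 2
f 19 2 20
f 20 2 3
f 20 3 4
f 22 24 21
f 25 22 21
f 21 24 23
f 23 25 21
f 22 28 24
f 26 22 25
f 26 28 22
f 24 28 23
f 27 25 23
f 23 28 27
f 27 26 25
f 28 26 27
f 30 32 29
f 33 30 29
f 29 32 31
f 31 33 29
f 30 36 32
f 34 30 33
f 34 36 30
f 32 36 31
f 35 33 31
f 31 36 35
f 35 34 33
f 36 34 35
f 38 37 41
f 38 41 39
f 39 41 42
f 39 42 40
f 41 37 43
f 41 43 42
f 42 43 44
f 42 44 40
f 43 37 45
f 43 45 44
f 44 45 46
f 44 46 40
f 45 37 47
f 45 47 46
f 46 47 48
f 46 48 40
f 47 37 49
f 47 49 48
f 48 49 50
f 48 50 40
f 49 37 51
f 49 51 50
f 50 51 52
f 50 52 40
f 51 37 53
f 51 53 52
f 52 53 54
f 52 54 40
f 53 37 55
f 53 55 54
f 54 55 56
f 54 56 40
f 55 37 57
f 55 57 56
f 56 57 58
f 56 58 40
f 57 37 59
f 57 59 58
f 58 59 60
f 58 60 40
f 59 37 61
f 59 61 60
f 60 61 62
f 60 62 40
f 61 37 38
f 61 38 62
f 62 38 39
f 62 39 40

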